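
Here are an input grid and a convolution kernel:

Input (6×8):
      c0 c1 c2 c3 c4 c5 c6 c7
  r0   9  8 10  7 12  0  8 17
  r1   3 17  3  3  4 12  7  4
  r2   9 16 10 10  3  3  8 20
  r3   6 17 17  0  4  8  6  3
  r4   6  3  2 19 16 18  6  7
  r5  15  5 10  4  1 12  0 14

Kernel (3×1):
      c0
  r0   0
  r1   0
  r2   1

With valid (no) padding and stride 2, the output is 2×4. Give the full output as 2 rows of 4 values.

Output[0,0]: The receptive field on the input at this output position is [9 / 3 / 9]. Elementwise product with the kernel and sum: 9·1.
Output[0,1]: The receptive field on the input at this output position is [10 / 3 / 10]. Elementwise product with the kernel and sum: 10·1.

9 10 3 8
6 2 16 6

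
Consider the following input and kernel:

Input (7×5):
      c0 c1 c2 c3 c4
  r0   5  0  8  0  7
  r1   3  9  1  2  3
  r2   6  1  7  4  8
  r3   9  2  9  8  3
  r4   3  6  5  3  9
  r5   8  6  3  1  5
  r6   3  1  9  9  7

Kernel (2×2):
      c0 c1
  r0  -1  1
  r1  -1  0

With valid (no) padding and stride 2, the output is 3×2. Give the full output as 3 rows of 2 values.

Output[0,0]: The receptive field on the input at this output position is [5 0 / 3 9]. Elementwise product with the kernel and sum: 5·-1 + 0·1 + 3·-1.
Output[0,1]: The receptive field on the input at this output position is [8 0 / 1 2]. Elementwise product with the kernel and sum: 8·-1 + 0·1 + 1·-1.

-8 -9
-14 -12
-5 -5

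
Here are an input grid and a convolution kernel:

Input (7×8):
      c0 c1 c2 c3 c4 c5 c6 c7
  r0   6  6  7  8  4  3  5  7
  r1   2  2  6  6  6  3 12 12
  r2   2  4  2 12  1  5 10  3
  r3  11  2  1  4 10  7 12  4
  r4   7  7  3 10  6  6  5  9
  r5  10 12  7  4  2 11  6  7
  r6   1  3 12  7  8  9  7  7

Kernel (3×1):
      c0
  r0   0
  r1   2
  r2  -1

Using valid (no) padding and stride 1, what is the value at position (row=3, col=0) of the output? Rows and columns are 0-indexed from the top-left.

The receptive field on the input at this output position is [11 / 7 / 10]. Elementwise product with the kernel and sum: 7·2 + 10·-1.

4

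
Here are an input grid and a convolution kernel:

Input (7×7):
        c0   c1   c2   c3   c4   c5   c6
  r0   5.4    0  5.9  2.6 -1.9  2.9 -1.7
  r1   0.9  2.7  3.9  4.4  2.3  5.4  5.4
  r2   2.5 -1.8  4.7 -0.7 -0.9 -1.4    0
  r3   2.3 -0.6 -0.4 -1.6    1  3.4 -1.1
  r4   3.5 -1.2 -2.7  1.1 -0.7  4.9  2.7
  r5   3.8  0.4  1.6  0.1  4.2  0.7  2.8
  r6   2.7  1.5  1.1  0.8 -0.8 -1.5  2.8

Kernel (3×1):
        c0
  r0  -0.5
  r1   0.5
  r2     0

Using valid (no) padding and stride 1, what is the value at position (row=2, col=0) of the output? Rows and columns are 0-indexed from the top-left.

The receptive field on the input at this output position is [2.5 / 2.3 / 3.5]. Elementwise product with the kernel and sum: 2.5·-0.5 + 2.3·0.5.

-0.1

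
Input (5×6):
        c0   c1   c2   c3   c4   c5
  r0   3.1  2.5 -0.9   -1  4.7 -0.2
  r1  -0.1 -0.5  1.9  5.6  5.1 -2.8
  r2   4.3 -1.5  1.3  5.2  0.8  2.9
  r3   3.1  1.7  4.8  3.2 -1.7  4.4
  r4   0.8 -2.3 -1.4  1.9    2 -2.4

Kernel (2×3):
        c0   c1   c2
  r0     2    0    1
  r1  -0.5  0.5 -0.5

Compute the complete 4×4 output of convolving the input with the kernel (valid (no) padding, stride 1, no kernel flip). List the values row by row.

Output[0,0]: The receptive field on the input at this output position is [3.1 2.5 -0.9 / -0.1 -0.5 1.9]. Elementwise product with the kernel and sum: 3.1·2 + -0.9·1 + -0.1·-0.5 + -0.5·0.5 + 1.9·-0.5.

4.15 2.4 2.2 -1.05
-1.85 3.4 10.45 4.75
6.8 2.15 3.45 8.65
10.15 6.1 8.55 12.05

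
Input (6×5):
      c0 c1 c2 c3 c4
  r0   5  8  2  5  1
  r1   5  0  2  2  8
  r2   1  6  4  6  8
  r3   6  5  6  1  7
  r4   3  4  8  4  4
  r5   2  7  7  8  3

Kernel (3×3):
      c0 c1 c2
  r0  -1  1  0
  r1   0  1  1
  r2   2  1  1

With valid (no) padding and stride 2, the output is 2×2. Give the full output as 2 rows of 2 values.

17 35
34 34

Output[0,0]: The receptive field on the input at this output position is [5 8 2 / 5 0 2 / 1 6 4]. Elementwise product with the kernel and sum: 5·-1 + 8·1 + 0·1 + 2·1 + 1·2 + 6·1 + 4·1.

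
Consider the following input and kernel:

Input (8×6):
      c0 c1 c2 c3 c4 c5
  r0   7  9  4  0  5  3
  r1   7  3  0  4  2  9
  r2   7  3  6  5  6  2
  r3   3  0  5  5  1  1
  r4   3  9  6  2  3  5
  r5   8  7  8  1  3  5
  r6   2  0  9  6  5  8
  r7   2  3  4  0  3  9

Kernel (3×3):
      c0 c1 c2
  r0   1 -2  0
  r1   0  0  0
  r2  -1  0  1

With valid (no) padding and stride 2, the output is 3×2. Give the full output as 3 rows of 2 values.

Output[0,0]: The receptive field on the input at this output position is [7 9 4 / 7 3 0 / 7 3 6]. Elementwise product with the kernel and sum: 7·1 + 9·-2 + 7·-1 + 6·1.
Output[0,1]: The receptive field on the input at this output position is [4 0 5 / 0 4 2 / 6 5 6]. Elementwise product with the kernel and sum: 4·1 + 0·-2 + 6·-1 + 6·1.

-12 4
4 -7
-8 -2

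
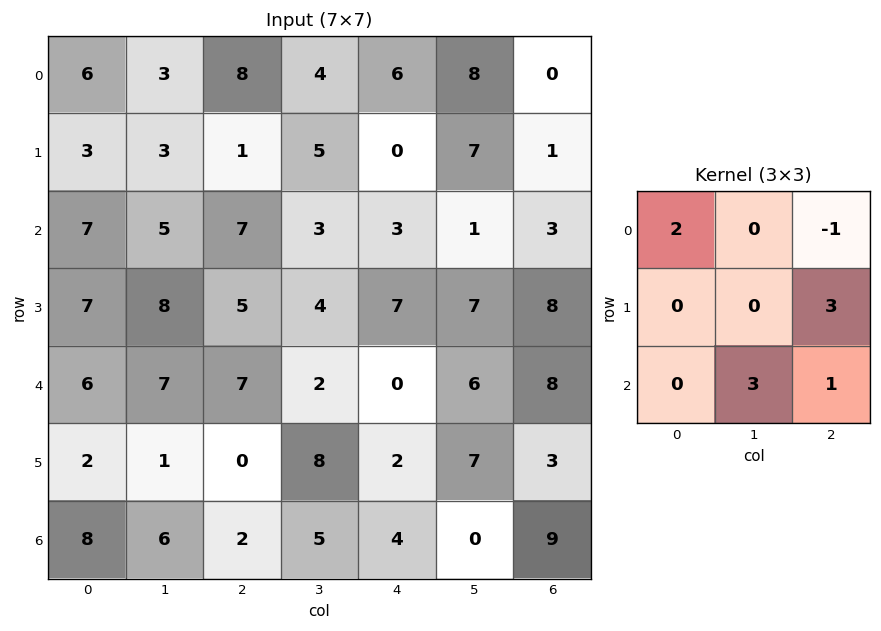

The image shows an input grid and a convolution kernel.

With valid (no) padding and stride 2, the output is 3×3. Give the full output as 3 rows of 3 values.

Output[0,0]: The receptive field on the input at this output position is [6 3 8 / 3 3 1 / 7 5 7]. Elementwise product with the kernel and sum: 6·2 + 8·-1 + 1·3 + 5·3 + 7·1.
Output[0,1]: The receptive field on the input at this output position is [8 4 6 / 1 5 0 / 7 3 3]. Elementwise product with the kernel and sum: 8·2 + 6·-1 + 0·3 + 3·3 + 3·1.

29 22 21
50 38 53
25 39 10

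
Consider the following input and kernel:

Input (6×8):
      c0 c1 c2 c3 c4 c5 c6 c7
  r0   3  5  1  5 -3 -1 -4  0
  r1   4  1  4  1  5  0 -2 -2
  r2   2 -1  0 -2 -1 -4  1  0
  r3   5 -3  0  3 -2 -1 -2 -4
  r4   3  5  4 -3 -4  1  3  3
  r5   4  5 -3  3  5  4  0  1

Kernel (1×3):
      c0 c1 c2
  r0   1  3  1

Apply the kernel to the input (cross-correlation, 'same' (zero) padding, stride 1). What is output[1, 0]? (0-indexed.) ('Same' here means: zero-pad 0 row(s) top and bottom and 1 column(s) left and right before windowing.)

The receptive field on the zero-padded input at this output position is [0 4 1]. Elementwise product with the kernel and sum: 0·1 + 4·3 + 1·1.

13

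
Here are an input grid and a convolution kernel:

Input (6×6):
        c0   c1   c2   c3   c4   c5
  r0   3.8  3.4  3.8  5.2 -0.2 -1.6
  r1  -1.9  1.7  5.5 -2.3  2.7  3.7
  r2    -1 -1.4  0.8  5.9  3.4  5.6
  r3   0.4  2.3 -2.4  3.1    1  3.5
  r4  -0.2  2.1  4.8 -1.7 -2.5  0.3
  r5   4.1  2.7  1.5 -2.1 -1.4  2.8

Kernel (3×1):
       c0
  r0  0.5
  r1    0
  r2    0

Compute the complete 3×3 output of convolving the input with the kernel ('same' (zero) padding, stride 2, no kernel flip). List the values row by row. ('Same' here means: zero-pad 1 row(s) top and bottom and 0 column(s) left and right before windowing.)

0 0 0
-0.95 2.75 1.35
0.2 -1.2 0.5

Output[0,0]: The receptive field on the zero-padded input at this output position is [0 / 3.8 / -1.9]. Elementwise product with the kernel and sum: 0·0.5.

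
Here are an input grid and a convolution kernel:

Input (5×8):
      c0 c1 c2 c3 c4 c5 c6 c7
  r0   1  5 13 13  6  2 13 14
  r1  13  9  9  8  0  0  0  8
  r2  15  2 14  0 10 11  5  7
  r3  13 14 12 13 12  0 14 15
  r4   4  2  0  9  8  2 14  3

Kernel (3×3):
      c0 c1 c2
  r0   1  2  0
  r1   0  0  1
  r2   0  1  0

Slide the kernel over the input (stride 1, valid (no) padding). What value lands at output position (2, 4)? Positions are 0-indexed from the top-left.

48

The receptive field on the input at this output position is [10 11 5 / 12 0 14 / 8 2 14]. Elementwise product with the kernel and sum: 10·1 + 11·2 + 14·1 + 2·1.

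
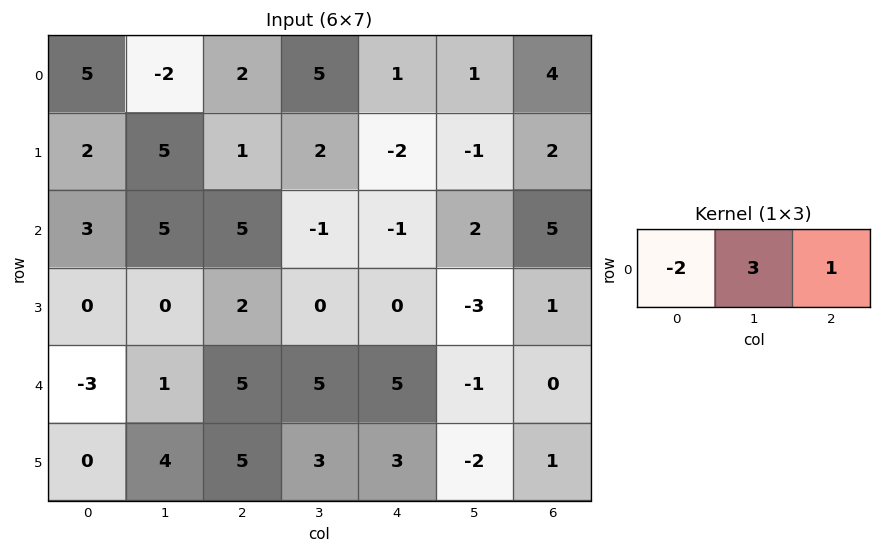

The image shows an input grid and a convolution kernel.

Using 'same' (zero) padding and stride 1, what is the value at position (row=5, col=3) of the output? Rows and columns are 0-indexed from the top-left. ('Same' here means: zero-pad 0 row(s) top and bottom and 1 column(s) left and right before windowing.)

2

The receptive field on the zero-padded input at this output position is [5 3 3]. Elementwise product with the kernel and sum: 5·-2 + 3·3 + 3·1.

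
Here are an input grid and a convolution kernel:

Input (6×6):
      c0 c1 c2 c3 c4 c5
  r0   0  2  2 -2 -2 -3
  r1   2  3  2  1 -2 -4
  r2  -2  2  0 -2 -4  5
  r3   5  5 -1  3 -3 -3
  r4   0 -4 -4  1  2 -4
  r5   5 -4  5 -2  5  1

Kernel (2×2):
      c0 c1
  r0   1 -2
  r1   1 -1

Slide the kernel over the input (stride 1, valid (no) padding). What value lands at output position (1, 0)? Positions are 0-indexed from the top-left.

The receptive field on the input at this output position is [2 3 / -2 2]. Elementwise product with the kernel and sum: 2·1 + 3·-2 + -2·1 + 2·-1.

-8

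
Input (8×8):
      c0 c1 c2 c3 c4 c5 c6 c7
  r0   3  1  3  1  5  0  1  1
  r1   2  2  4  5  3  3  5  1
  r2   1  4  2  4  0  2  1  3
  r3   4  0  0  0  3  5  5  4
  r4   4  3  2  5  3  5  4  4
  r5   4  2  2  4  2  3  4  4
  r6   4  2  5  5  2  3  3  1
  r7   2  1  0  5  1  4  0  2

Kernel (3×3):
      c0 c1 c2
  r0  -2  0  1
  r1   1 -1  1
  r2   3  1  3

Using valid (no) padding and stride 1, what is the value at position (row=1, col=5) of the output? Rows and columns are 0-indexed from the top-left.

31

The receptive field on the input at this output position is [3 5 1 / 2 1 3 / 5 5 4]. Elementwise product with the kernel and sum: 3·-2 + 1·1 + 2·1 + 1·-1 + 3·1 + 5·3 + 5·1 + 4·3.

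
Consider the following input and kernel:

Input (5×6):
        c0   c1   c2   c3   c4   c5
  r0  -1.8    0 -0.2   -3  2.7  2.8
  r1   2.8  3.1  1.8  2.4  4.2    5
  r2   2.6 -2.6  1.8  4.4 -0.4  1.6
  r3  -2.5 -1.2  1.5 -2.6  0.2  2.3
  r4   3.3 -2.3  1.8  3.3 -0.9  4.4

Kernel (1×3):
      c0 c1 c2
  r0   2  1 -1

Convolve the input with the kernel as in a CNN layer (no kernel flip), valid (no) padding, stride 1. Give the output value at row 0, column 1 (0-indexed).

The receptive field on the input at this output position is [0 -0.2 -3]. Elementwise product with the kernel and sum: 0·2 + -0.2·1 + -3·-1.

2.8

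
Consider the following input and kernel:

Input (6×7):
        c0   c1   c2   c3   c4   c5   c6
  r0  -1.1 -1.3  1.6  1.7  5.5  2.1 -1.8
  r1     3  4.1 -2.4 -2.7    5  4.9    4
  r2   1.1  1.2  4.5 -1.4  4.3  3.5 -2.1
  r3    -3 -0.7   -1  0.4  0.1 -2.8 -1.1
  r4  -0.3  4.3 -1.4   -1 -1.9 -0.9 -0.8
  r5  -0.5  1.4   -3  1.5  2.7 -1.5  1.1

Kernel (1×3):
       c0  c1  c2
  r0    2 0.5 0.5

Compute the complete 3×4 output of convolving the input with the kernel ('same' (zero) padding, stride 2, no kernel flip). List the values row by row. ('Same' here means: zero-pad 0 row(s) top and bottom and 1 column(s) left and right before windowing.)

-1.2 -0.95 7.2 3.3
1.15 3.95 1.1 5.95
2 7.4 -3.4 -2.2

Output[0,0]: The receptive field on the zero-padded input at this output position is [0 -1.1 -1.3]. Elementwise product with the kernel and sum: 0·2 + -1.1·0.5 + -1.3·0.5.
Output[0,1]: The receptive field on the zero-padded input at this output position is [-1.3 1.6 1.7]. Elementwise product with the kernel and sum: -1.3·2 + 1.6·0.5 + 1.7·0.5.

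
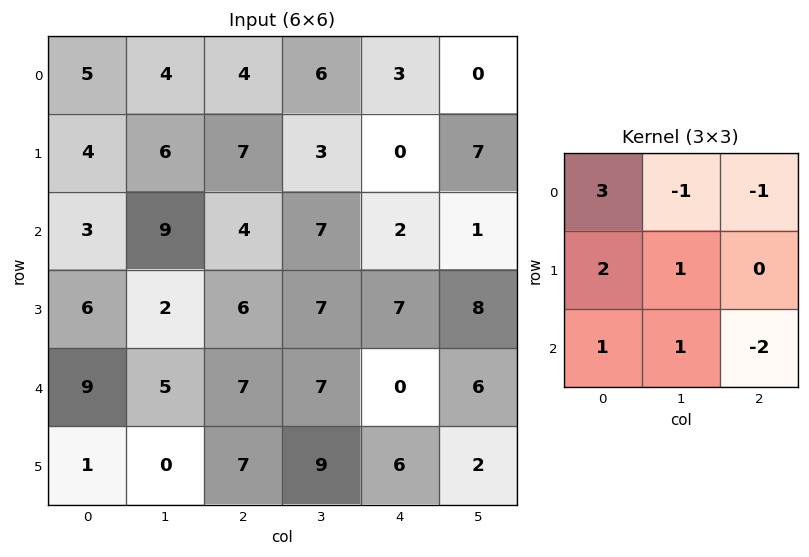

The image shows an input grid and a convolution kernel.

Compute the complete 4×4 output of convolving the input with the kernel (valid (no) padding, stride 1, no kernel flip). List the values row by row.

Output[0,0]: The receptive field on the input at this output position is [5 4 4 / 4 6 7 / 3 9 4]. Elementwise product with the kernel and sum: 5·3 + 4·-1 + 4·-1 + 4·2 + 6·1 + 3·1 + 9·1 + 4·-2.
Output[0,1]: The receptive field on the input at this output position is [4 4 6 / 6 7 3 / 9 4 7]. Elementwise product with the kernel and sum: 4·3 + 4·-1 + 6·-1 + 6·2 + 7·1 + 9·1 + 4·1 + 7·-2.

25 20 27 28
10 24 32 16
10 24 36 34
20 -1 29 31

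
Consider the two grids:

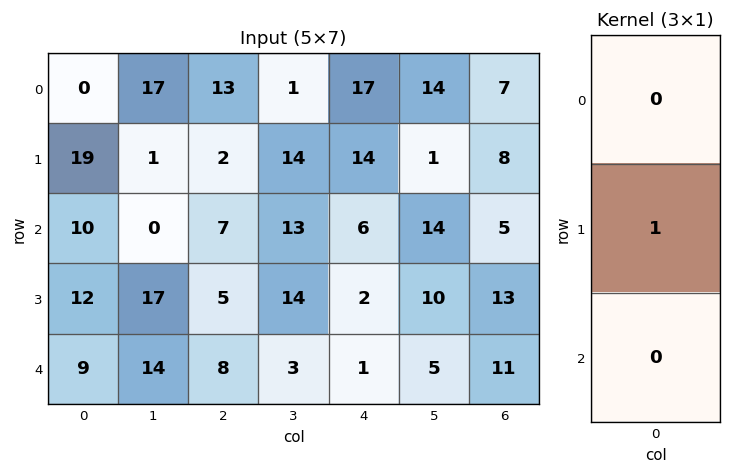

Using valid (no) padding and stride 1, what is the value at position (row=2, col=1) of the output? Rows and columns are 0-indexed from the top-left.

The receptive field on the input at this output position is [0 / 17 / 14]. Elementwise product with the kernel and sum: 17·1.

17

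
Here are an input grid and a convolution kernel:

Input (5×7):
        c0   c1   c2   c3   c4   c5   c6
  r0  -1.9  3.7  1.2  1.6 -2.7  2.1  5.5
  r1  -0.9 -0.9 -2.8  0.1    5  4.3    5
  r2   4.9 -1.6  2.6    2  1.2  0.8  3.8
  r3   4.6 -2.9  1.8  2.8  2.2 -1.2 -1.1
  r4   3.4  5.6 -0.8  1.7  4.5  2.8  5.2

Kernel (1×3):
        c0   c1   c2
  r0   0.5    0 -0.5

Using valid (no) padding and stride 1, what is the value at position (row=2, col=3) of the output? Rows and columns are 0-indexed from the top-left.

The receptive field on the input at this output position is [2 1.2 0.8]. Elementwise product with the kernel and sum: 2·0.5 + 0.8·-0.5.

0.6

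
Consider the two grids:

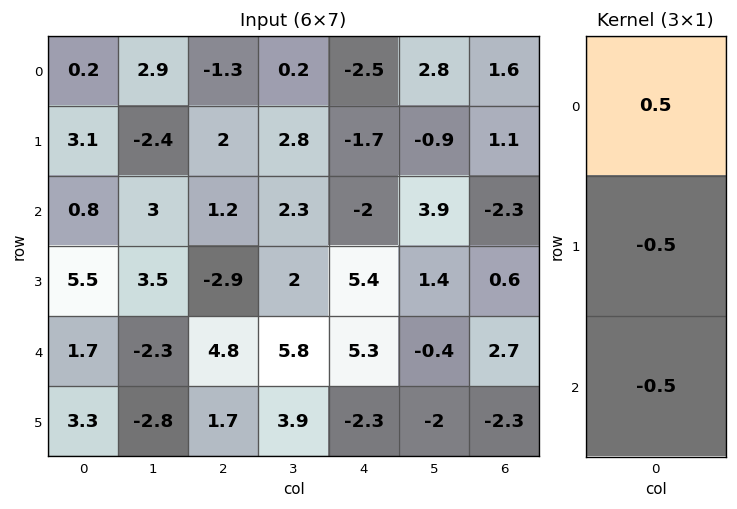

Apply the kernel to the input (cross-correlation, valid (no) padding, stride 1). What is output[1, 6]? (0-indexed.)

1.4

The receptive field on the input at this output position is [1.1 / -2.3 / 0.6]. Elementwise product with the kernel and sum: 1.1·0.5 + -2.3·-0.5 + 0.6·-0.5.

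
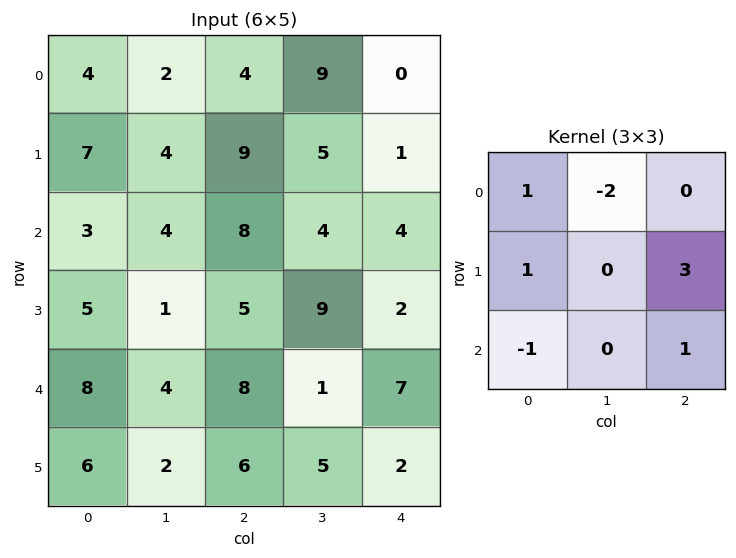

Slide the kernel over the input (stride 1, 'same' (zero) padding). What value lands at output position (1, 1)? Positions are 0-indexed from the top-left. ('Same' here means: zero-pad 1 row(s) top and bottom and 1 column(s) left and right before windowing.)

39

The receptive field on the zero-padded input at this output position is [4 2 4 / 7 4 9 / 3 4 8]. Elementwise product with the kernel and sum: 4·1 + 2·-2 + 7·1 + 9·3 + 3·-1 + 8·1.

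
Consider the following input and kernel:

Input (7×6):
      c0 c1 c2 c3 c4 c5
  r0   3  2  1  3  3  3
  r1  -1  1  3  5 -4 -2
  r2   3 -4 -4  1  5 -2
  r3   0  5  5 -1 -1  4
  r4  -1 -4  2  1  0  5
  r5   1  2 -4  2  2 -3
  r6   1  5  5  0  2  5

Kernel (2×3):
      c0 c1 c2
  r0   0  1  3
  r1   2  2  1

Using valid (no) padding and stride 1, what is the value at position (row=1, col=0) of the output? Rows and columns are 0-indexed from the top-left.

4

The receptive field on the input at this output position is [-1 1 3 / 3 -4 -4]. Elementwise product with the kernel and sum: 1·1 + 3·3 + 3·2 + -4·2 + -4·1.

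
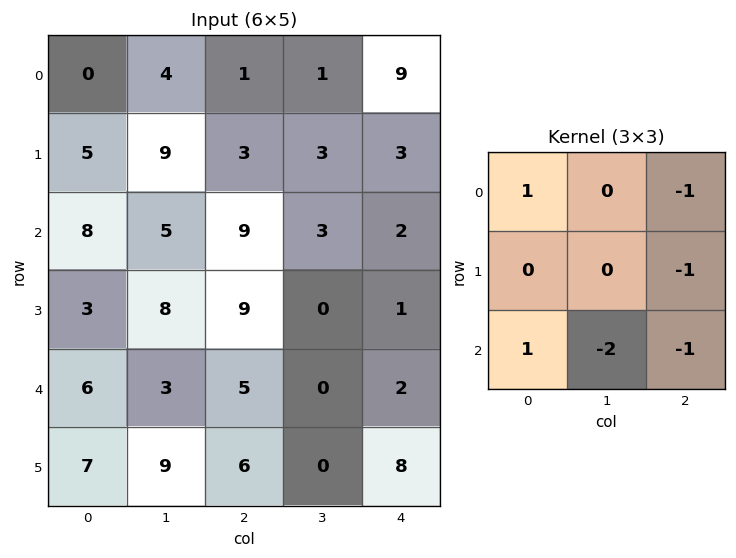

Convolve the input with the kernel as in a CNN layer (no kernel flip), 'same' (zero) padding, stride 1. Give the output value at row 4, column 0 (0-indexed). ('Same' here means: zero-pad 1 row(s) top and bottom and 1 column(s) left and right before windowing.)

-34

The receptive field on the zero-padded input at this output position is [0 3 8 / 0 6 3 / 0 7 9]. Elementwise product with the kernel and sum: 0·1 + 8·-1 + 3·-1 + 0·1 + 7·-2 + 9·-1.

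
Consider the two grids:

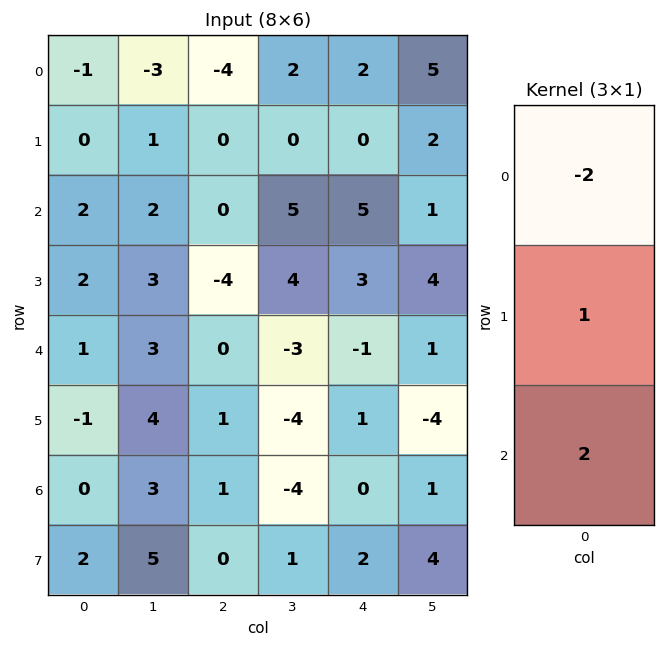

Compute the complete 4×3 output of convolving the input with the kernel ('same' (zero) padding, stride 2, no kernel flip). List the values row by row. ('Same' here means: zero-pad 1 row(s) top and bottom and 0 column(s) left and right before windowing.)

Output[0,0]: The receptive field on the zero-padded input at this output position is [0 / -1 / 0]. Elementwise product with the kernel and sum: 0·-2 + -1·1 + 0·2.
Output[0,1]: The receptive field on the zero-padded input at this output position is [0 / -4 / 0]. Elementwise product with the kernel and sum: 0·-2 + -4·1 + 0·2.

-1 -4 2
6 -8 11
-5 10 -5
6 -1 2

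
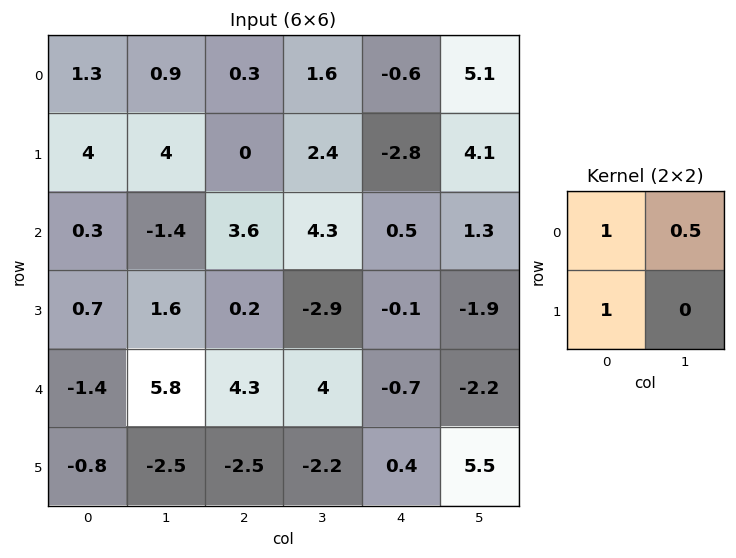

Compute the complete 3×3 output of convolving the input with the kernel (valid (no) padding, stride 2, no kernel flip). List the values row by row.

5.75 1.1 -0.85
0.3 5.95 1.05
0.7 3.8 -1.4

Output[0,0]: The receptive field on the input at this output position is [1.3 0.9 / 4 4]. Elementwise product with the kernel and sum: 1.3·1 + 0.9·0.5 + 4·1.
Output[0,1]: The receptive field on the input at this output position is [0.3 1.6 / 0 2.4]. Elementwise product with the kernel and sum: 0.3·1 + 1.6·0.5 + 0·1.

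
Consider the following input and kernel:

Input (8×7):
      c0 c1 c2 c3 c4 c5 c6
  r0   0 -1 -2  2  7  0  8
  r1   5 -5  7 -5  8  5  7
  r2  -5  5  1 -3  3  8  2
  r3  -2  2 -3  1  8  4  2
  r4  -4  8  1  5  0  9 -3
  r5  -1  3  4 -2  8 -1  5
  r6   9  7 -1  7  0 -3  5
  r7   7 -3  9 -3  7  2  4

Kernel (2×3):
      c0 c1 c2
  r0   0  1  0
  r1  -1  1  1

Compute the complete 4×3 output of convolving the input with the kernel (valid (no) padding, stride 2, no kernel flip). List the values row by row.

-4 -2 4
6 9 6
16 7 5
6 2 -4

Output[0,0]: The receptive field on the input at this output position is [0 -1 -2 / 5 -5 7]. Elementwise product with the kernel and sum: -1·1 + 5·-1 + -5·1 + 7·1.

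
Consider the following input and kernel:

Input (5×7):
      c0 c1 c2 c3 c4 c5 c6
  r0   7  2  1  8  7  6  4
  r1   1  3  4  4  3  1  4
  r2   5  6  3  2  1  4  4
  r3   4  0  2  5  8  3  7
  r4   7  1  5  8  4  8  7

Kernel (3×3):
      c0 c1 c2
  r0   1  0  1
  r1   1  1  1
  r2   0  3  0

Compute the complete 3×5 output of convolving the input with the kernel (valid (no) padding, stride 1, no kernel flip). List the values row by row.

34 30 25 25 31
19 24 28 36 25
17 30 43 34 47

Output[0,0]: The receptive field on the input at this output position is [7 2 1 / 1 3 4 / 5 6 3]. Elementwise product with the kernel and sum: 7·1 + 1·1 + 1·1 + 3·1 + 4·1 + 6·3.
Output[0,1]: The receptive field on the input at this output position is [2 1 8 / 3 4 4 / 6 3 2]. Elementwise product with the kernel and sum: 2·1 + 8·1 + 3·1 + 4·1 + 4·1 + 3·3.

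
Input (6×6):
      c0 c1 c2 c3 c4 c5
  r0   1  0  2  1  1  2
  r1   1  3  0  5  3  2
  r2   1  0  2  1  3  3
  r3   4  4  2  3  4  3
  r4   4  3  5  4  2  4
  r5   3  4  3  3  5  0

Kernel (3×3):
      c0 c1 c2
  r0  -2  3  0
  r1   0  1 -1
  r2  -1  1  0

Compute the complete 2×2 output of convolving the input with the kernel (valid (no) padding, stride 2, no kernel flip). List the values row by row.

Output[0,0]: The receptive field on the input at this output position is [1 0 2 / 1 3 0 / 1 0 2]. Elementwise product with the kernel and sum: 1·-2 + 0·3 + 3·1 + 0·-1 + 1·-1 + 0·1.
Output[0,1]: The receptive field on the input at this output position is [2 1 1 / 0 5 3 / 2 1 3]. Elementwise product with the kernel and sum: 2·-2 + 1·3 + 5·1 + 3·-1 + 2·-1 + 1·1.

0 0
-1 -3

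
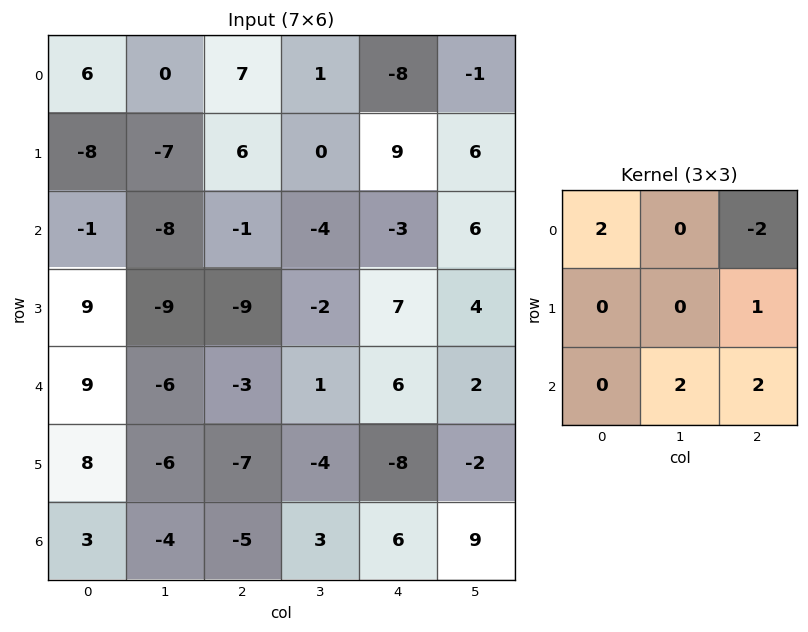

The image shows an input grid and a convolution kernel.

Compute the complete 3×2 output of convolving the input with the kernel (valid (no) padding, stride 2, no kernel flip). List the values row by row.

Output[0,0]: The receptive field on the input at this output position is [6 0 7 / -8 -7 6 / -1 -8 -1]. Elementwise product with the kernel and sum: 6·2 + 7·-2 + 6·1 + -8·2 + -1·2.

-14 25
-27 25
-1 -8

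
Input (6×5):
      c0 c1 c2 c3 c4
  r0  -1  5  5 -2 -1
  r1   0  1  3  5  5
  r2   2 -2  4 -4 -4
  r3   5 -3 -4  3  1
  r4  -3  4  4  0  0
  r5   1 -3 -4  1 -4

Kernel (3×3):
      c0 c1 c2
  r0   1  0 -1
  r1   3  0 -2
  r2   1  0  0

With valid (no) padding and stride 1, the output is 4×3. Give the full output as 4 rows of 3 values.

-10 -2 9
0 -5 14
18 -9 -2
-7 3 3

Output[0,0]: The receptive field on the input at this output position is [-1 5 5 / 0 1 3 / 2 -2 4]. Elementwise product with the kernel and sum: -1·1 + 5·-1 + 0·3 + 3·-2 + 2·1.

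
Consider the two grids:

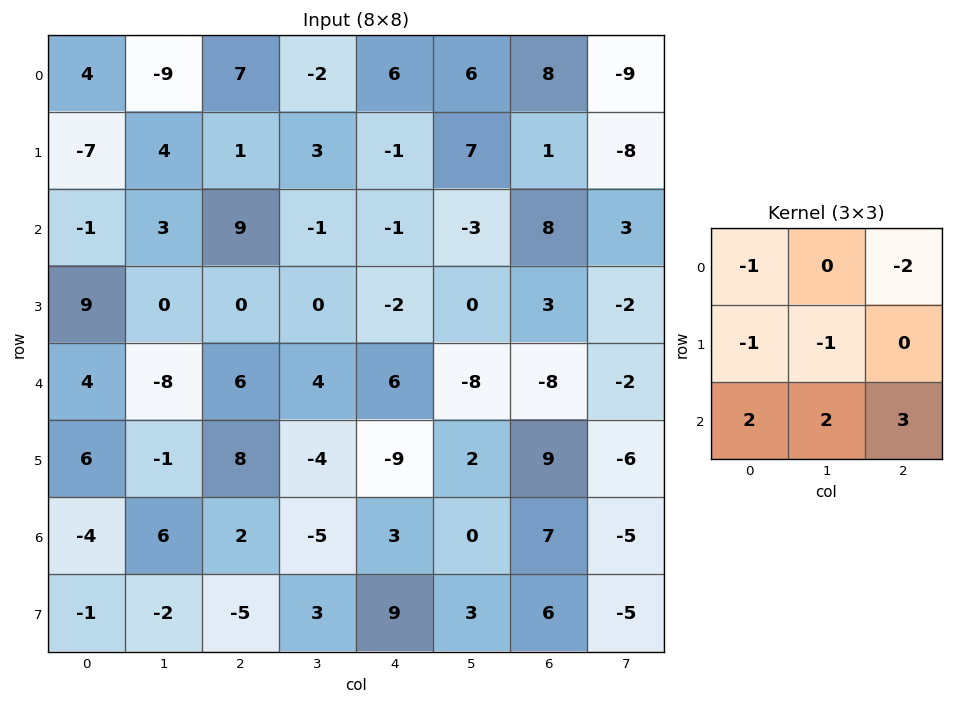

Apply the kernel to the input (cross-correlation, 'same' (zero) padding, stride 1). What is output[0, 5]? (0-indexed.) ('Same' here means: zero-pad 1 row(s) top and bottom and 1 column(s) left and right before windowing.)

The receptive field on the zero-padded input at this output position is [0 0 0 / 6 6 8 / -1 7 1]. Elementwise product with the kernel and sum: 0·-1 + 0·-2 + 6·-1 + 6·-1 + -1·2 + 7·2 + 1·3.

3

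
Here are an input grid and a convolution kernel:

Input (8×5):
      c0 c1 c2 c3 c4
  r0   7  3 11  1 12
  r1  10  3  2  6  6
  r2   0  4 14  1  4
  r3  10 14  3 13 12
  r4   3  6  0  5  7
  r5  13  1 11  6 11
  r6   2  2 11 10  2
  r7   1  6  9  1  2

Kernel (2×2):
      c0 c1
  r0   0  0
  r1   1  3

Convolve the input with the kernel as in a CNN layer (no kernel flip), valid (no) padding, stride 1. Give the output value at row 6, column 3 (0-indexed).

7

The receptive field on the input at this output position is [10 2 / 1 2]. Elementwise product with the kernel and sum: 1·1 + 2·3.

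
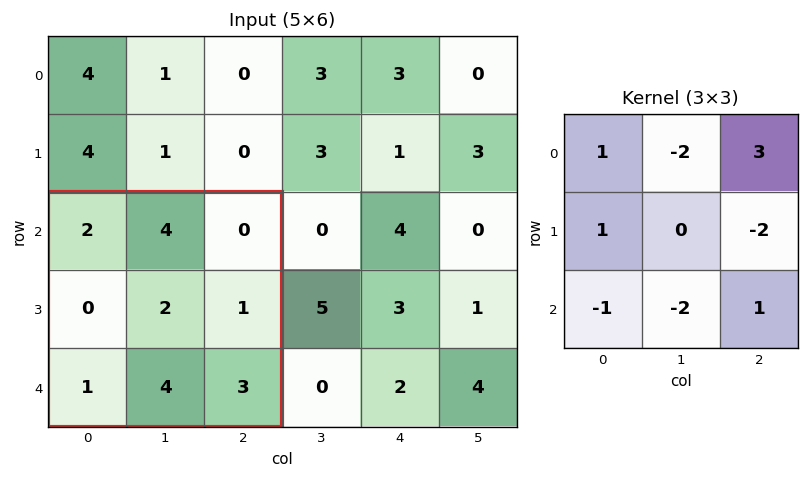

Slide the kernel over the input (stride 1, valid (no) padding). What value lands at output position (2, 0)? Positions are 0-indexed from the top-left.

The receptive field on the input at this output position is [2 4 0 / 0 2 1 / 1 4 3]. Elementwise product with the kernel and sum: 2·1 + 4·-2 + 0·3 + 0·1 + 1·-2 + 1·-1 + 4·-2 + 3·1.

-14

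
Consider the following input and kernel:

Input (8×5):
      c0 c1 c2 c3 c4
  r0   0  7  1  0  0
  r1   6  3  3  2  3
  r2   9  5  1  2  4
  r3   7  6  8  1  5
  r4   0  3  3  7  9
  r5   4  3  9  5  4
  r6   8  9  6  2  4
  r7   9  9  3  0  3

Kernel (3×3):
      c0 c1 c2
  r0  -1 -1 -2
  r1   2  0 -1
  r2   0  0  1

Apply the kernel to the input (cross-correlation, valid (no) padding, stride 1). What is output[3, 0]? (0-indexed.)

-23

The receptive field on the input at this output position is [7 6 8 / 0 3 3 / 4 3 9]. Elementwise product with the kernel and sum: 7·-1 + 6·-1 + 8·-2 + 0·2 + 3·-1 + 9·1.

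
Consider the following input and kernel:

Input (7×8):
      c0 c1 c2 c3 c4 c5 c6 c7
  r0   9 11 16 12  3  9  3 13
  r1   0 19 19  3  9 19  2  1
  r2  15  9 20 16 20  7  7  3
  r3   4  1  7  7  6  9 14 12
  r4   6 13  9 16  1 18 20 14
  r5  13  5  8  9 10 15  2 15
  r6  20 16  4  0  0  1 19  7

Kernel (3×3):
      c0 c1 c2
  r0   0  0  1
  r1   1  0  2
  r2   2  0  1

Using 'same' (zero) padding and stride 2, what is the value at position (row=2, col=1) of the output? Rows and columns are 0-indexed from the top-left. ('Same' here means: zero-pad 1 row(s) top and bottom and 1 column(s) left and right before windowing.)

71

The receptive field on the zero-padded input at this output position is [1 7 7 / 13 9 16 / 5 8 9]. Elementwise product with the kernel and sum: 7·1 + 13·1 + 16·2 + 5·2 + 9·1.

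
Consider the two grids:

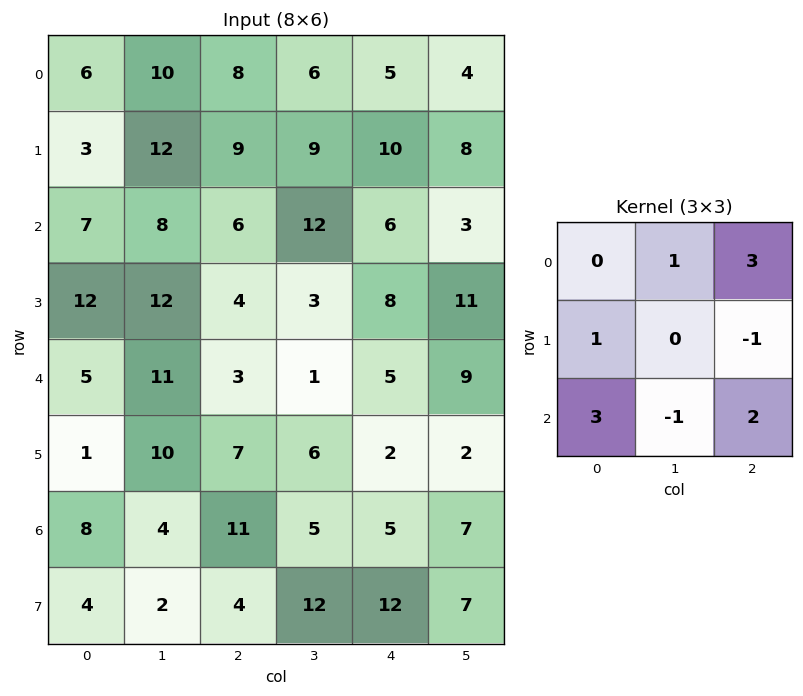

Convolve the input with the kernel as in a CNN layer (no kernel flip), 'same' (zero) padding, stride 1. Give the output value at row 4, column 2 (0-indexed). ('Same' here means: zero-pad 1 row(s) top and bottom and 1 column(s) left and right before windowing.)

The receptive field on the zero-padded input at this output position is [12 4 3 / 11 3 1 / 10 7 6]. Elementwise product with the kernel and sum: 4·1 + 3·3 + 11·1 + 1·-1 + 10·3 + 7·-1 + 6·2.

58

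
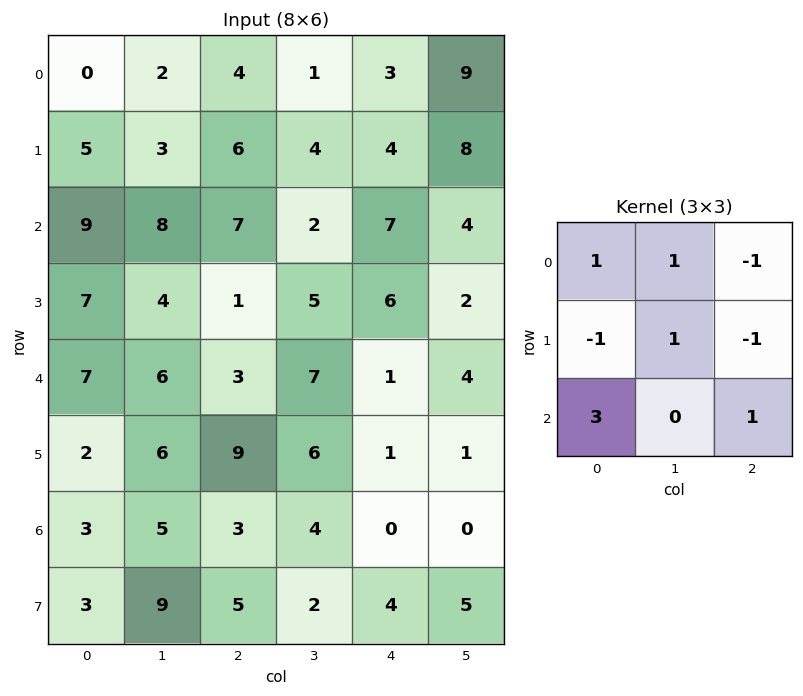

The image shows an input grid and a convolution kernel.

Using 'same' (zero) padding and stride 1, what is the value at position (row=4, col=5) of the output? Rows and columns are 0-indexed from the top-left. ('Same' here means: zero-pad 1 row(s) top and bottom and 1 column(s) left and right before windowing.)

14

The receptive field on the zero-padded input at this output position is [6 2 0 / 1 4 0 / 1 1 0]. Elementwise product with the kernel and sum: 6·1 + 2·1 + 0·-1 + 1·-1 + 4·1 + 0·-1 + 1·3 + 0·1.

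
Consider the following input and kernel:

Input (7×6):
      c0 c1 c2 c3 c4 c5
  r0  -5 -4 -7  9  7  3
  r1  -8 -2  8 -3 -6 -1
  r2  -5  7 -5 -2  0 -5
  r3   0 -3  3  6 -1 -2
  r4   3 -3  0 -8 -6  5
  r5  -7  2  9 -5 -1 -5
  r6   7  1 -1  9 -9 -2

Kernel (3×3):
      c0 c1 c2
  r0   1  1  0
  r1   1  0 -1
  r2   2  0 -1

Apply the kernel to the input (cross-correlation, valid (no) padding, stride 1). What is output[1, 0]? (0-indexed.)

The receptive field on the input at this output position is [-8 -2 8 / -5 7 -5 / 0 -3 3]. Elementwise product with the kernel and sum: -8·1 + -2·1 + -5·1 + -5·-1 + 0·2 + 3·-1.

-13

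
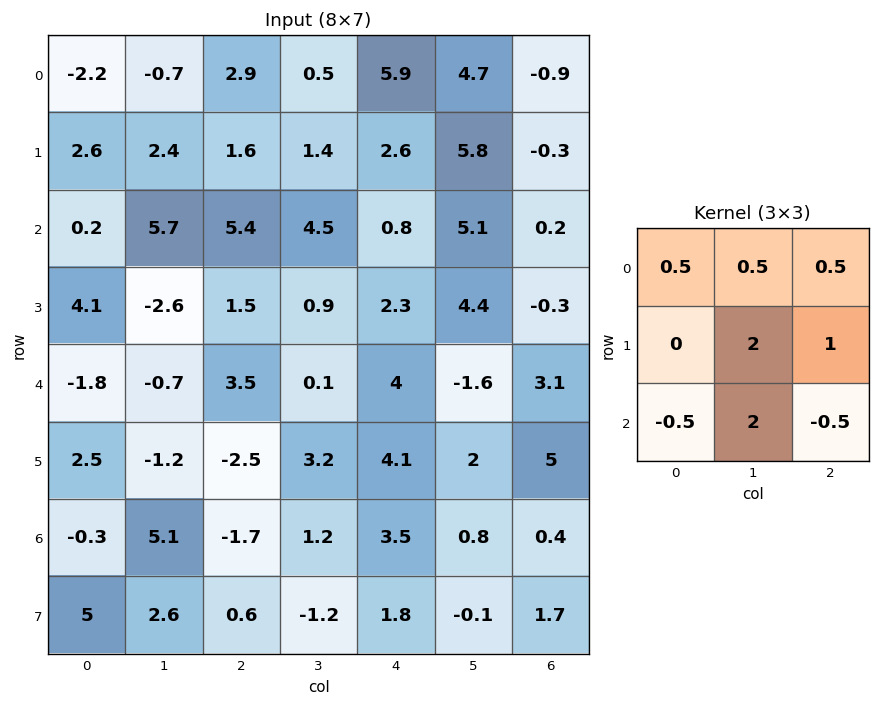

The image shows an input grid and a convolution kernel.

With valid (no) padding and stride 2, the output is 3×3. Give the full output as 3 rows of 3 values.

Output[0,0]: The receptive field on the input at this output position is [-2.2 -0.7 2.9 / 2.6 2.4 1.6 / 0.2 5.7 5.4]. Elementwise product with the kernel and sum: -2.2·0.5 + -0.7·0.5 + 2.9·0.5 + 2.4·2 + 1.6·1 + 0.2·-0.5 + 5.7·2 + 5.4·-0.5.
Output[0,1]: The receptive field on the input at this output position is [2.9 0.5 5.9 / 1.6 1.4 2.6 / 5.4 4.5 0.8]. Elementwise product with the kernel and sum: 2.9·0.5 + 0.5·0.5 + 5.9·0.5 + 1.4·2 + 2.6·1 + 5.4·-0.5 + 4.5·2 + 0.8·-0.5.

15 15.95 25.85
-0.3 5.9 4.8
6.8 15.8 11.4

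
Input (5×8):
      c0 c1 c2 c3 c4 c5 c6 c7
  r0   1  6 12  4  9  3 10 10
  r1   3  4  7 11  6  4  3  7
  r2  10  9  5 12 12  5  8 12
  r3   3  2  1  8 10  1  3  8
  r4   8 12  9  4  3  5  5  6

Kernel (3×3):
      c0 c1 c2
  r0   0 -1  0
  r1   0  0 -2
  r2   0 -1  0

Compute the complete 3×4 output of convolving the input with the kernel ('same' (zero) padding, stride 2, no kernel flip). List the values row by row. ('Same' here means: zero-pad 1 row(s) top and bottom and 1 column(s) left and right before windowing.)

Output[0,0]: The receptive field on the zero-padded input at this output position is [0 0 0 / 0 1 6 / 0 3 4]. Elementwise product with the kernel and sum: 0·-1 + 6·-2 + 3·-1.

-15 -15 -12 -23
-24 -32 -26 -30
-27 -9 -20 -15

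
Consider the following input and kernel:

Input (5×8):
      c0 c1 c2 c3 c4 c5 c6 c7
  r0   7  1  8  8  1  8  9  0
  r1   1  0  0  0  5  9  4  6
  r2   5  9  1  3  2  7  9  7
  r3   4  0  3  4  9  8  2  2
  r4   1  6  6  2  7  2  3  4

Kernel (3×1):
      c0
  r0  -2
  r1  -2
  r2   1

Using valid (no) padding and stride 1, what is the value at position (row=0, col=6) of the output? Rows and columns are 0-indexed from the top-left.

-17

The receptive field on the input at this output position is [9 / 4 / 9]. Elementwise product with the kernel and sum: 9·-2 + 4·-2 + 9·1.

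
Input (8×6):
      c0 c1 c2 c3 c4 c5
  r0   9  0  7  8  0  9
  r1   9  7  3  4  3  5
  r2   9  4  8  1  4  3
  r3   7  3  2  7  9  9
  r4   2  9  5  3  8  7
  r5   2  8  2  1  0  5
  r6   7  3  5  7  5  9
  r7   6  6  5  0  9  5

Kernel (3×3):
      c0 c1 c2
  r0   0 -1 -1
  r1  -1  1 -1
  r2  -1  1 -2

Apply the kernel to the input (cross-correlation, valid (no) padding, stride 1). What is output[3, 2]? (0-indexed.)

-27

The receptive field on the input at this output position is [2 7 9 / 5 3 8 / 2 1 0]. Elementwise product with the kernel and sum: 7·-1 + 9·-1 + 5·-1 + 3·1 + 8·-1 + 2·-1 + 1·1 + 0·-2.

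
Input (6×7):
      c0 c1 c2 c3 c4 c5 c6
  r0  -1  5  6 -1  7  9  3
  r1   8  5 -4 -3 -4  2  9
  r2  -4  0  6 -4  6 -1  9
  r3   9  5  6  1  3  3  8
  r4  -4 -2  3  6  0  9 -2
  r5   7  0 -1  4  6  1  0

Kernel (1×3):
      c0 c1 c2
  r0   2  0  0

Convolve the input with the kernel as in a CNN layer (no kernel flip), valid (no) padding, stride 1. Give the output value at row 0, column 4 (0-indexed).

14

The receptive field on the input at this output position is [7 9 3]. Elementwise product with the kernel and sum: 7·2.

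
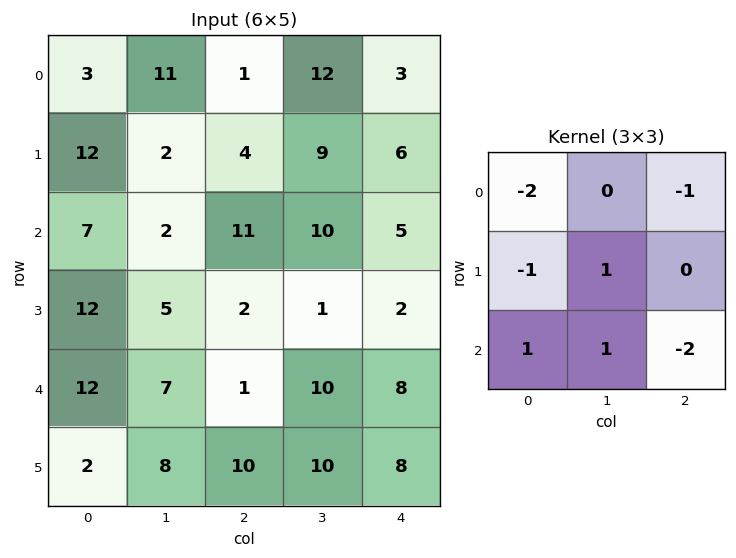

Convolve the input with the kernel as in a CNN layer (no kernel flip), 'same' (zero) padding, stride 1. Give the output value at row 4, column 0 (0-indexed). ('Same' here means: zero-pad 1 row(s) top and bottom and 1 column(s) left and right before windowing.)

The receptive field on the zero-padded input at this output position is [0 12 5 / 0 12 7 / 0 2 8]. Elementwise product with the kernel and sum: 0·-2 + 5·-1 + 0·-1 + 12·1 + 0·1 + 2·1 + 8·-2.

-7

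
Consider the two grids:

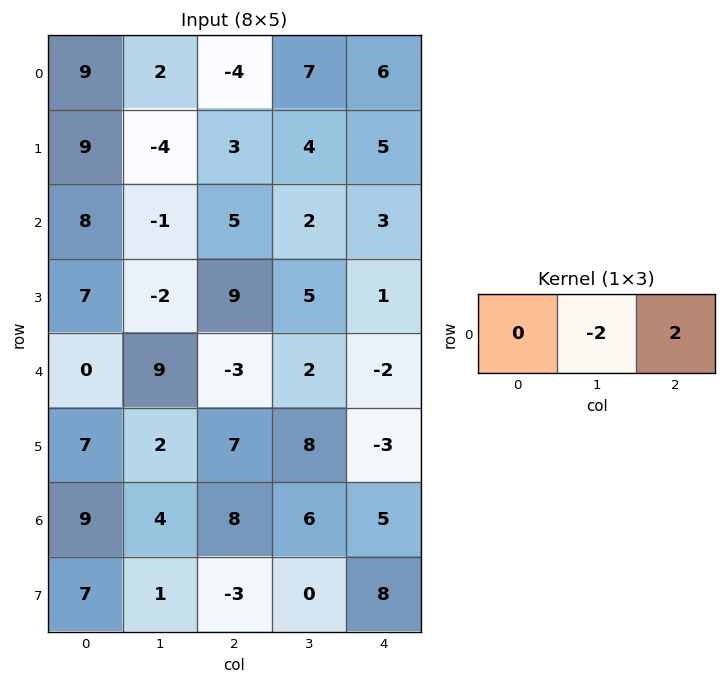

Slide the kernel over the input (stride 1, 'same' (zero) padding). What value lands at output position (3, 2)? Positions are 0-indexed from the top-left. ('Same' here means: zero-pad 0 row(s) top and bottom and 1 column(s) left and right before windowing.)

The receptive field on the zero-padded input at this output position is [-2 9 5]. Elementwise product with the kernel and sum: 9·-2 + 5·2.

-8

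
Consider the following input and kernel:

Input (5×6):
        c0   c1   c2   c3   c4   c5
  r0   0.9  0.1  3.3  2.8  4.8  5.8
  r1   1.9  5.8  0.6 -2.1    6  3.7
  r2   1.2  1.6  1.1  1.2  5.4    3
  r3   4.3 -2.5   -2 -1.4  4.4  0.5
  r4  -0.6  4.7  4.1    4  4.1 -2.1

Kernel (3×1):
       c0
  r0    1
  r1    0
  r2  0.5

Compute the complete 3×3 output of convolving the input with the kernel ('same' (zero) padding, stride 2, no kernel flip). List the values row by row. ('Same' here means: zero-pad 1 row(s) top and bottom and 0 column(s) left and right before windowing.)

0.95 0.3 3
4.05 -0.4 8.2
4.3 -2 4.4

Output[0,0]: The receptive field on the zero-padded input at this output position is [0 / 0.9 / 1.9]. Elementwise product with the kernel and sum: 0·1 + 1.9·0.5.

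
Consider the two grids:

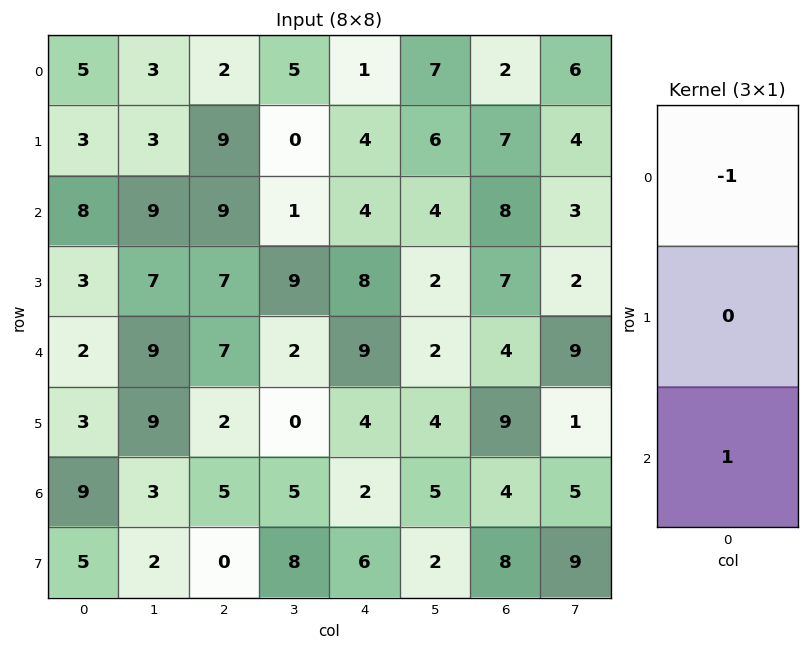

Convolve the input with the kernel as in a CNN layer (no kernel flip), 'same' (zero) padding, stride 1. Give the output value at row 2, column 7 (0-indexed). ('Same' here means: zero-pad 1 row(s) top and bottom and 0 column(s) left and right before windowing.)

-2

The receptive field on the zero-padded input at this output position is [4 / 3 / 2]. Elementwise product with the kernel and sum: 4·-1 + 2·1.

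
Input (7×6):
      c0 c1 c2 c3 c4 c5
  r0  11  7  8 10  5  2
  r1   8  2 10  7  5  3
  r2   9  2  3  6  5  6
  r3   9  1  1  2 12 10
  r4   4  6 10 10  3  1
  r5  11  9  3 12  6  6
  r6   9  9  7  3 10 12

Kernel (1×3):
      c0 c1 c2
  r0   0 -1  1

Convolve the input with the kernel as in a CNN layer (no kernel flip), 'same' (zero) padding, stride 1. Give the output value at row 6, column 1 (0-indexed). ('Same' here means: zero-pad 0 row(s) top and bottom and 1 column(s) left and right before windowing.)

The receptive field on the zero-padded input at this output position is [9 9 7]. Elementwise product with the kernel and sum: 9·-1 + 7·1.

-2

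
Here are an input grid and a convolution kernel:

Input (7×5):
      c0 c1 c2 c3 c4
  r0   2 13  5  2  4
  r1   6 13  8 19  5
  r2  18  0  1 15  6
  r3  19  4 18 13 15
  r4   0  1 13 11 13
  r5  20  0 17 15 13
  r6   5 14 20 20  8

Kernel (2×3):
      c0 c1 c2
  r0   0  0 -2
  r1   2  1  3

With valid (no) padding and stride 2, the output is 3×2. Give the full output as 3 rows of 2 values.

39 42
94 82
65 62

Output[0,0]: The receptive field on the input at this output position is [2 13 5 / 6 13 8]. Elementwise product with the kernel and sum: 5·-2 + 6·2 + 13·1 + 8·3.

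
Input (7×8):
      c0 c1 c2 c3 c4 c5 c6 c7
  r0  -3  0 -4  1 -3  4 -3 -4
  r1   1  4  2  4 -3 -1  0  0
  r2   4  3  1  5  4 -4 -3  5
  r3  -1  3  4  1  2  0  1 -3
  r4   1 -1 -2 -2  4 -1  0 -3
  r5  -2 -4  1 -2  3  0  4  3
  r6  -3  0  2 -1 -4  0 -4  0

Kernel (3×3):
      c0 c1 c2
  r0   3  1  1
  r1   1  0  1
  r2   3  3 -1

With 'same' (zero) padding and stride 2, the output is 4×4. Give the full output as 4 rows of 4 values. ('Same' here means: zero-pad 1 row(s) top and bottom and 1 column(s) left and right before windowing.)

Output[0,0]: The receptive field on the zero-padded input at this output position is [0 0 0 / 0 -3 0 / 0 1 4]. Elementwise product with the kernel and sum: 0·3 + 0·1 + 0·1 + 0·1 + 0·1 + 0·3 + 1·3 + 4·-1.

-1 15 9 -3
2 46 18 4
-1 4 5 3
-6 -14 -4 7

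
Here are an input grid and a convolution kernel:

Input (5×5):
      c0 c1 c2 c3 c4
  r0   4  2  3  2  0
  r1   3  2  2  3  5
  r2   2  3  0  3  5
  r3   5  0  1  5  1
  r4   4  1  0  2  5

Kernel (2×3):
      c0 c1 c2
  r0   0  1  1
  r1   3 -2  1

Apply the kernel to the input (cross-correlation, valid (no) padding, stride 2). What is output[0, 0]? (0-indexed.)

12

The receptive field on the input at this output position is [4 2 3 / 3 2 2]. Elementwise product with the kernel and sum: 2·1 + 3·1 + 3·3 + 2·-2 + 2·1.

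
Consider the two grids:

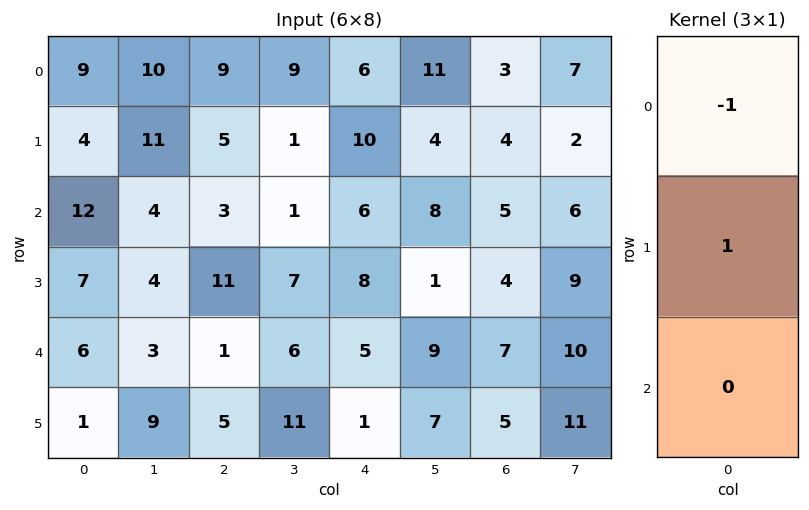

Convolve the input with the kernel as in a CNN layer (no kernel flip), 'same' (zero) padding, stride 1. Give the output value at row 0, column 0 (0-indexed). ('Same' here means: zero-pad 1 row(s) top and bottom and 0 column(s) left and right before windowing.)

The receptive field on the zero-padded input at this output position is [0 / 9 / 4]. Elementwise product with the kernel and sum: 0·-1 + 9·1.

9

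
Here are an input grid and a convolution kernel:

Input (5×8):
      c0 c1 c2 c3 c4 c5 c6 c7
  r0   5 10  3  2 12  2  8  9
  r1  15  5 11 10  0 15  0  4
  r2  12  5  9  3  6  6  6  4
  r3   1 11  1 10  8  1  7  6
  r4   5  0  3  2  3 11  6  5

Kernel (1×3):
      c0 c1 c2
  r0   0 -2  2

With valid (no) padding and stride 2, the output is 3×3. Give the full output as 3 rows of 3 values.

Output[0,0]: The receptive field on the input at this output position is [5 10 3]. Elementwise product with the kernel and sum: 10·-2 + 3·2.
Output[0,1]: The receptive field on the input at this output position is [3 2 12]. Elementwise product with the kernel and sum: 2·-2 + 12·2.

-14 20 12
8 6 0
6 2 -10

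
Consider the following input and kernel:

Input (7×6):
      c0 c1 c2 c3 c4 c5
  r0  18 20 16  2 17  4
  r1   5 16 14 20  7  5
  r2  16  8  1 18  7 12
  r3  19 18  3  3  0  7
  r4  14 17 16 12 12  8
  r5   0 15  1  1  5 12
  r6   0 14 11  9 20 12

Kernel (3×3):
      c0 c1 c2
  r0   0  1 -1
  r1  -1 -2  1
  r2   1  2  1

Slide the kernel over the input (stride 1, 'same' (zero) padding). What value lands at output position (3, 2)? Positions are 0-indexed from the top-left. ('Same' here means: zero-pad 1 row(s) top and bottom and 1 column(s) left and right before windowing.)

23

The receptive field on the zero-padded input at this output position is [8 1 18 / 18 3 3 / 17 16 12]. Elementwise product with the kernel and sum: 1·1 + 18·-1 + 18·-1 + 3·-2 + 3·1 + 17·1 + 16·2 + 12·1.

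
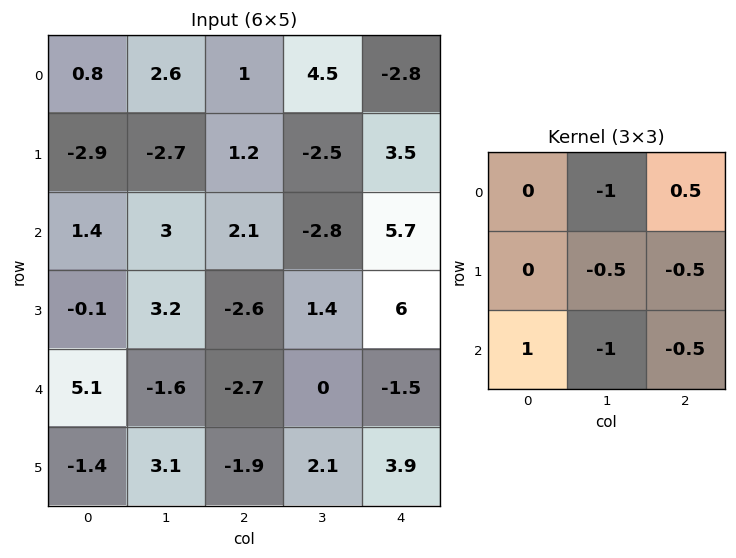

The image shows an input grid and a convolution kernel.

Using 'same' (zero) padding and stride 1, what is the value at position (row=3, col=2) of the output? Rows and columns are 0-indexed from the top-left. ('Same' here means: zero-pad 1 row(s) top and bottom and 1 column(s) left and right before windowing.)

-1.8

The receptive field on the zero-padded input at this output position is [3 2.1 -2.8 / 3.2 -2.6 1.4 / -1.6 -2.7 0]. Elementwise product with the kernel and sum: 2.1·-1 + -2.8·0.5 + -2.6·-0.5 + 1.4·-0.5 + -1.6·1 + -2.7·-1 + 0·-0.5.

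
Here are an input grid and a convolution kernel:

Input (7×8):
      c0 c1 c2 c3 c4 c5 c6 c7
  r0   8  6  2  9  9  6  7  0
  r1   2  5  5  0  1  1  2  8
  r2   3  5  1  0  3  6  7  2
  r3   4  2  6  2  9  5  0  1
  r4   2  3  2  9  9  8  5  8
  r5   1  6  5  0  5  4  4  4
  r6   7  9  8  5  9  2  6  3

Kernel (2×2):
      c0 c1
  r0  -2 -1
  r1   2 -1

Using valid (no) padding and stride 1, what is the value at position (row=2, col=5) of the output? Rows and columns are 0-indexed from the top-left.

-9

The receptive field on the input at this output position is [6 7 / 5 0]. Elementwise product with the kernel and sum: 6·-2 + 7·-1 + 5·2 + 0·-1.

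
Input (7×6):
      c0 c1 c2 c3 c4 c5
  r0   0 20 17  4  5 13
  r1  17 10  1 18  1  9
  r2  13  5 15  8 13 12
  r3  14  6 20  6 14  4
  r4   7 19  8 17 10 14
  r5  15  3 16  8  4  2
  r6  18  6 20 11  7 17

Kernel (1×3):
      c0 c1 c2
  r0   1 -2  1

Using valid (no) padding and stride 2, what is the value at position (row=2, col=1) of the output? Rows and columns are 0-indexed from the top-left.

The receptive field on the input at this output position is [8 17 10]. Elementwise product with the kernel and sum: 8·1 + 17·-2 + 10·1.

-16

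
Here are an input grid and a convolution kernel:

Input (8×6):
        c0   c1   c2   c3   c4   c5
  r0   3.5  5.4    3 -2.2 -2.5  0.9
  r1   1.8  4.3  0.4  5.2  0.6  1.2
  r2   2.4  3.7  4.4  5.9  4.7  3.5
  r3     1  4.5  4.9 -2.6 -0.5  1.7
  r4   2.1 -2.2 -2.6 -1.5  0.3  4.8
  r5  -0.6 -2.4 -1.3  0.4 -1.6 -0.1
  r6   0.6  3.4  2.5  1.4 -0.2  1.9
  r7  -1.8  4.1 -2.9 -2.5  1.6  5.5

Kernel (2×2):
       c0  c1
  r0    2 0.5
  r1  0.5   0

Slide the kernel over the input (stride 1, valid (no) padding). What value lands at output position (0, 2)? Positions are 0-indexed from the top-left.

The receptive field on the input at this output position is [3 -2.2 / 0.4 5.2]. Elementwise product with the kernel and sum: 3·2 + -2.2·0.5 + 0.4·0.5.

5.1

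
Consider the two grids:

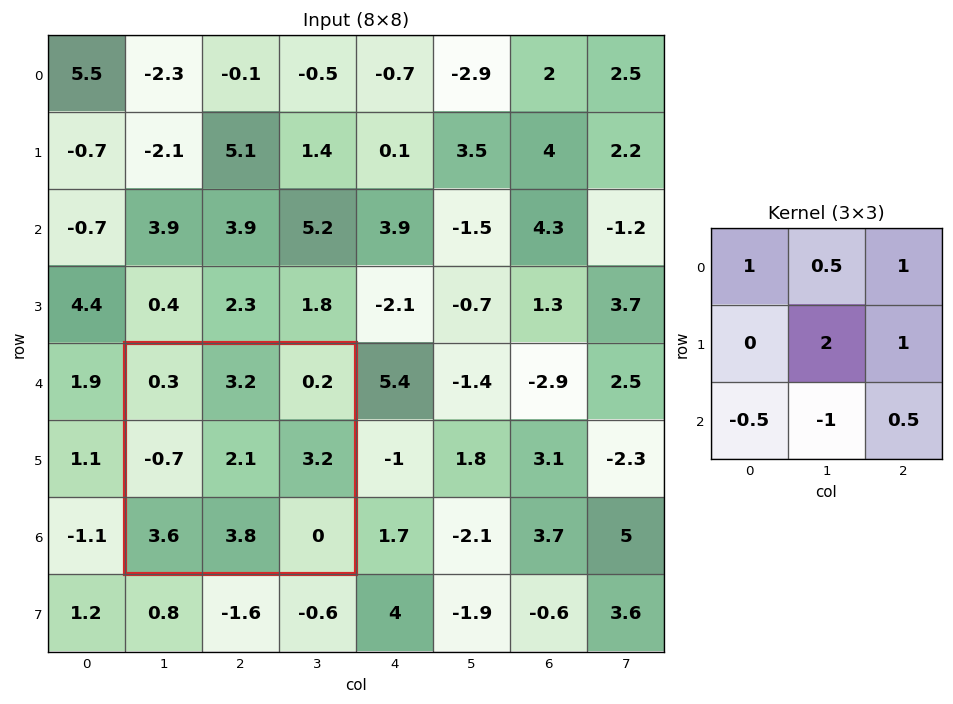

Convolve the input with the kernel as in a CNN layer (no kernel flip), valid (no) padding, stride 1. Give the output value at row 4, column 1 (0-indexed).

3.9

The receptive field on the input at this output position is [0.3 3.2 0.2 / -0.7 2.1 3.2 / 3.6 3.8 0]. Elementwise product with the kernel and sum: 0.3·1 + 3.2·0.5 + 0.2·1 + 2.1·2 + 3.2·1 + 3.6·-0.5 + 3.8·-1 + 0·0.5.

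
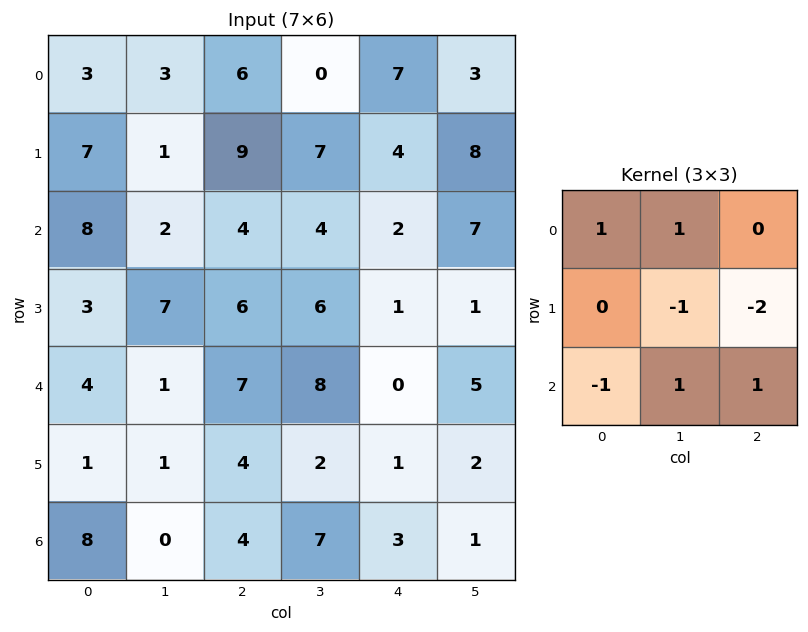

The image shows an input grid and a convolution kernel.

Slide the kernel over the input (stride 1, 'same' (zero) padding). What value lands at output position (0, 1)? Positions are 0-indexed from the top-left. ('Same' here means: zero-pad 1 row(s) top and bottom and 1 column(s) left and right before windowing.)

-12

The receptive field on the zero-padded input at this output position is [0 0 0 / 3 3 6 / 7 1 9]. Elementwise product with the kernel and sum: 0·1 + 0·1 + 3·-1 + 6·-2 + 7·-1 + 1·1 + 9·1.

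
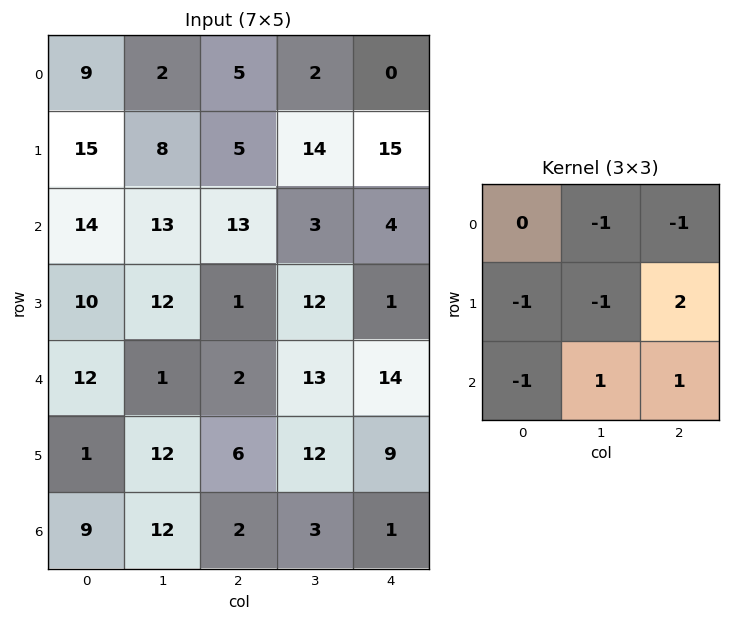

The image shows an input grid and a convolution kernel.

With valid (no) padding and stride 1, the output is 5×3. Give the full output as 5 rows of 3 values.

-8 11 3
-11 -38 -25
-55 9 7
-5 16 15
1 -16 -25

Output[0,0]: The receptive field on the input at this output position is [9 2 5 / 15 8 5 / 14 13 13]. Elementwise product with the kernel and sum: 2·-1 + 5·-1 + 15·-1 + 8·-1 + 5·2 + 14·-1 + 13·1 + 13·1.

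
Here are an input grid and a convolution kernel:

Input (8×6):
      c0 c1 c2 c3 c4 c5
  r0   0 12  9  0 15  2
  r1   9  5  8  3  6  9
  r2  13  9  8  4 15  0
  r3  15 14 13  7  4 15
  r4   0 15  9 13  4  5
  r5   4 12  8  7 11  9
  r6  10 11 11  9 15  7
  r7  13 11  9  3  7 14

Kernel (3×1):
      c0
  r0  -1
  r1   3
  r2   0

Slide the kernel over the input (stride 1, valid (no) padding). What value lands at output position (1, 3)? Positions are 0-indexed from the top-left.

9

The receptive field on the input at this output position is [3 / 4 / 7]. Elementwise product with the kernel and sum: 3·-1 + 4·3.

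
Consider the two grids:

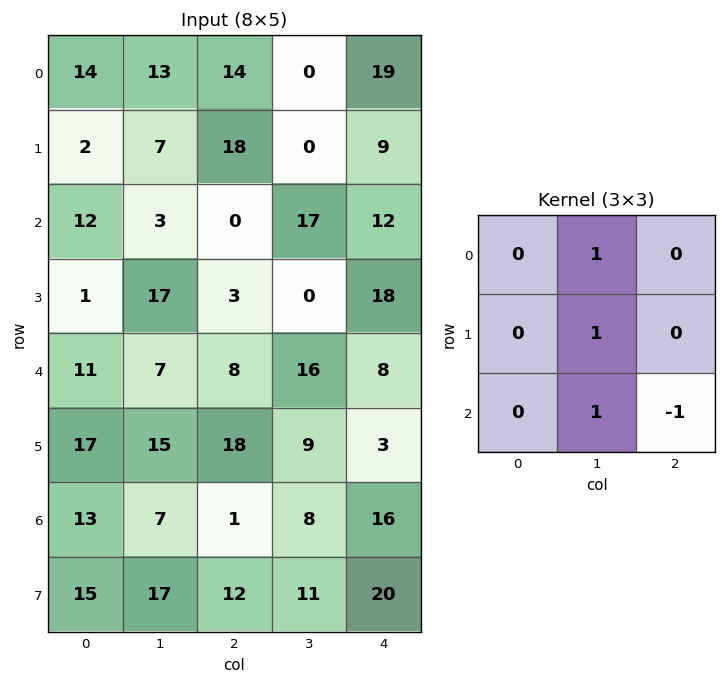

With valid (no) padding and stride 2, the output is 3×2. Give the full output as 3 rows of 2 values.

Output[0,0]: The receptive field on the input at this output position is [14 13 14 / 2 7 18 / 12 3 0]. Elementwise product with the kernel and sum: 13·1 + 7·1 + 3·1 + 0·-1.

23 5
19 25
28 17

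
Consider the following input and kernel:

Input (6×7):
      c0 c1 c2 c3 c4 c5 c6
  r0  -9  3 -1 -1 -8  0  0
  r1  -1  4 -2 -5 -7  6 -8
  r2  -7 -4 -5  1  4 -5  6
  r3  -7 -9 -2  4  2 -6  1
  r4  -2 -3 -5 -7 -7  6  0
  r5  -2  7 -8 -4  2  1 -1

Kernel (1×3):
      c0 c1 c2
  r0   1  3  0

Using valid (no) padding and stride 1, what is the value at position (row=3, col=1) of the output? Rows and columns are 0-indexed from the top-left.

The receptive field on the input at this output position is [-9 -2 4]. Elementwise product with the kernel and sum: -9·1 + -2·3.

-15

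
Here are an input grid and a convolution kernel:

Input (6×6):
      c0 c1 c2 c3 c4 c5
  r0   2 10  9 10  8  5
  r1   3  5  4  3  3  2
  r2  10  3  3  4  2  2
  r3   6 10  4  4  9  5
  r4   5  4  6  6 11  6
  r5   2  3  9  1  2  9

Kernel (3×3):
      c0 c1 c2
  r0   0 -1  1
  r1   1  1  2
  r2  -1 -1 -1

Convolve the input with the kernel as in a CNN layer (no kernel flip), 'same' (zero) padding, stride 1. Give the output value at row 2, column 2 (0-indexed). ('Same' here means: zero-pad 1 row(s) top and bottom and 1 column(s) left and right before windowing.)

The receptive field on the zero-padded input at this output position is [5 4 3 / 3 3 4 / 10 4 4]. Elementwise product with the kernel and sum: 4·-1 + 3·1 + 3·1 + 3·1 + 4·2 + 10·-1 + 4·-1 + 4·-1.

-5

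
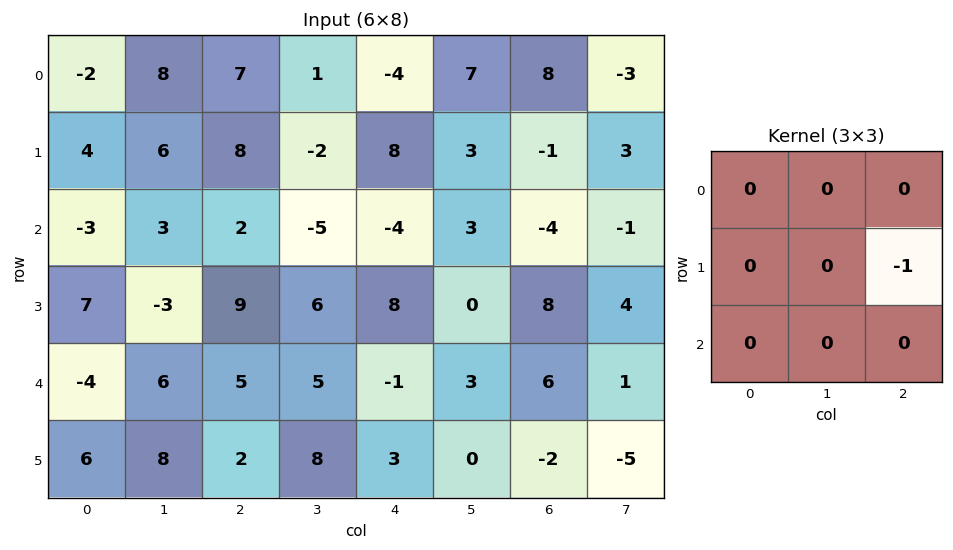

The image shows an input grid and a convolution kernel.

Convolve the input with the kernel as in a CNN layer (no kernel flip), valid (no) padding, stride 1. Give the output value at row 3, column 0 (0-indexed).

The receptive field on the input at this output position is [7 -3 9 / -4 6 5 / 6 8 2]. Elementwise product with the kernel and sum: 5·-1.

-5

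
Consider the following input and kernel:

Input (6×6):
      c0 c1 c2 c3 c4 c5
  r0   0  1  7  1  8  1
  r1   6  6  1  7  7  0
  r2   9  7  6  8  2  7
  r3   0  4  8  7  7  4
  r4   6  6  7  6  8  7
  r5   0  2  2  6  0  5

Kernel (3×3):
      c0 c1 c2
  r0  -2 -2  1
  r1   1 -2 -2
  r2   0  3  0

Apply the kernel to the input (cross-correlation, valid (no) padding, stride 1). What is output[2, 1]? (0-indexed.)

The receptive field on the input at this output position is [7 6 8 / 4 8 7 / 6 7 6]. Elementwise product with the kernel and sum: 7·-2 + 6·-2 + 8·1 + 4·1 + 8·-2 + 7·-2 + 7·3.

-23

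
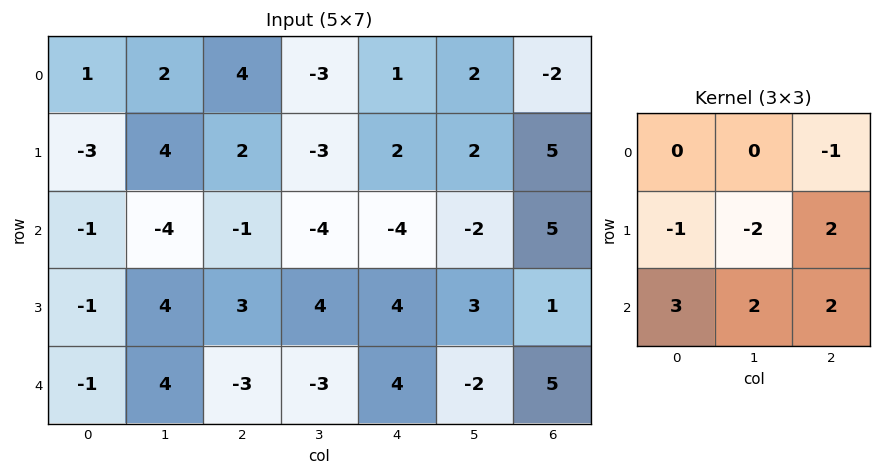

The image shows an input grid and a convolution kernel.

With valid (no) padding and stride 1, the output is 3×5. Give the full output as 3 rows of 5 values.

Output[0,0]: The receptive field on the input at this output position is [1 2 4 / -3 4 2 / -1 -4 -1]. Elementwise product with the kernel and sum: 4·-1 + -3·-1 + 4·-2 + 2·2 + -1·3 + -4·2 + -1·2.

-18 -33 -12 -23 0
16 27 24 32 33
-1 2 -6 -9 5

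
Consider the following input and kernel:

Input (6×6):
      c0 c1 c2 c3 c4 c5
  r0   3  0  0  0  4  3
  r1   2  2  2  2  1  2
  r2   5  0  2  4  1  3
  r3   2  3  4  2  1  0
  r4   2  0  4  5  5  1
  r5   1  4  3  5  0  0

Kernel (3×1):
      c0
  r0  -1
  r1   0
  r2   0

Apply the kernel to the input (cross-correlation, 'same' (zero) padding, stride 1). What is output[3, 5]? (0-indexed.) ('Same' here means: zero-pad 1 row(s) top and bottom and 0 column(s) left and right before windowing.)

The receptive field on the zero-padded input at this output position is [3 / 0 / 1]. Elementwise product with the kernel and sum: 3·-1.

-3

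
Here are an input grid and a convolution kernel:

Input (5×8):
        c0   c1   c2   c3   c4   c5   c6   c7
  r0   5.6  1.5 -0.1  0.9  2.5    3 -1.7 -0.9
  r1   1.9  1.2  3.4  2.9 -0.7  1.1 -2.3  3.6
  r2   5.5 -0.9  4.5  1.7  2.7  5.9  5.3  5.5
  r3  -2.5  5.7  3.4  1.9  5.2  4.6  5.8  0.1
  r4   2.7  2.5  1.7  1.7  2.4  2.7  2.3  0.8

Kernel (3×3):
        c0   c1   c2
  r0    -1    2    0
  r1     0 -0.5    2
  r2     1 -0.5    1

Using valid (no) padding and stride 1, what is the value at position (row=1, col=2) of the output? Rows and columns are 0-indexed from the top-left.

The receptive field on the input at this output position is [3.4 2.9 -0.7 / 4.5 1.7 2.7 / 3.4 1.9 5.2]. Elementwise product with the kernel and sum: 3.4·-1 + 2.9·2 + 1.7·-0.5 + 2.7·2 + 3.4·1 + 1.9·-0.5 + 5.2·1.

14.6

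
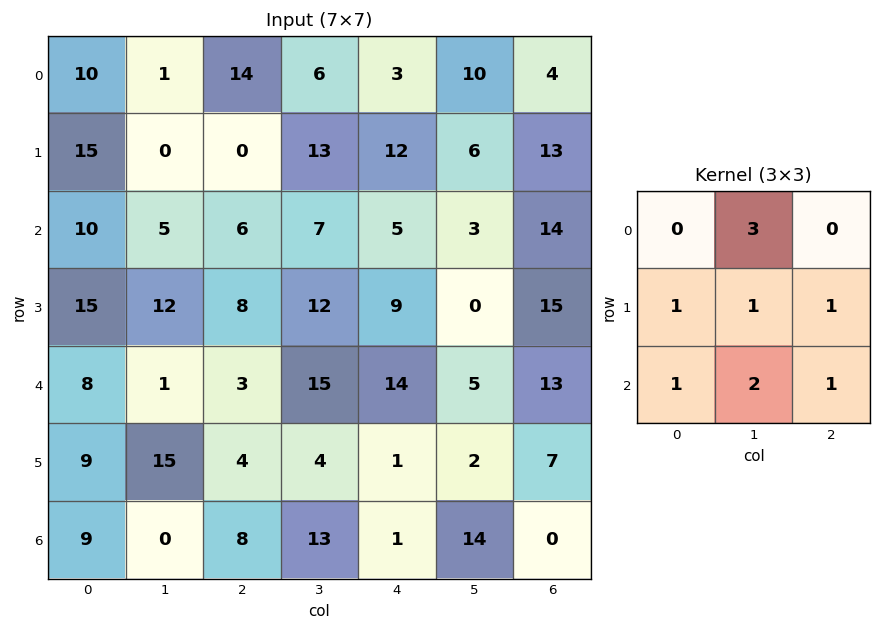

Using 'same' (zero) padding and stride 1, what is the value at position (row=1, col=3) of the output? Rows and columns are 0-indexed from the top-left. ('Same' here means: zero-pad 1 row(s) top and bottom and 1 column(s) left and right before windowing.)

The receptive field on the zero-padded input at this output position is [14 6 3 / 0 13 12 / 6 7 5]. Elementwise product with the kernel and sum: 6·3 + 0·1 + 13·1 + 12·1 + 6·1 + 7·2 + 5·1.

68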